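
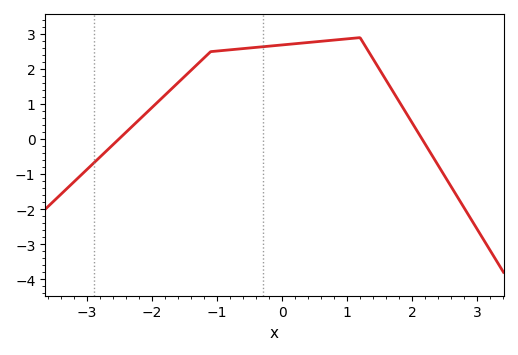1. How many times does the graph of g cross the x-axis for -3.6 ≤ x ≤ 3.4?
2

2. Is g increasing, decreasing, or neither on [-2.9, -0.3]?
increasing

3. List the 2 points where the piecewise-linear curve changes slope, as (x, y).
(-1.1, 2.5); (1.2, 2.9)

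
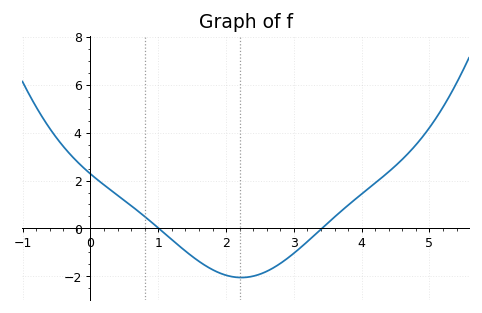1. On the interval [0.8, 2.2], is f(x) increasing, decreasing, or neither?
decreasing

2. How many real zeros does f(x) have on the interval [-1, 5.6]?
2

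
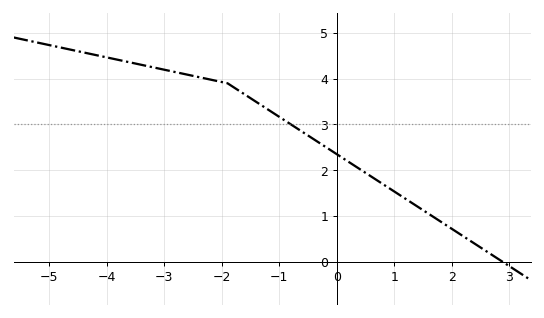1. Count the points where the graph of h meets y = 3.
1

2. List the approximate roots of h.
2.8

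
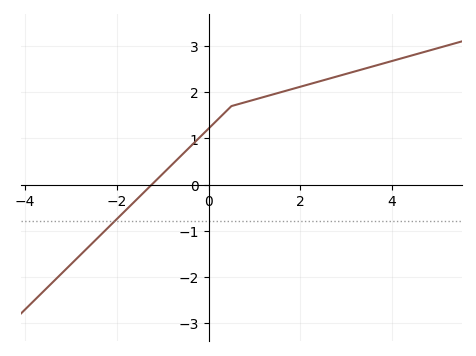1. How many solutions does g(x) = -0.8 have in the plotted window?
1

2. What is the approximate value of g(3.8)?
2.6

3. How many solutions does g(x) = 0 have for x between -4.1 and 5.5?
1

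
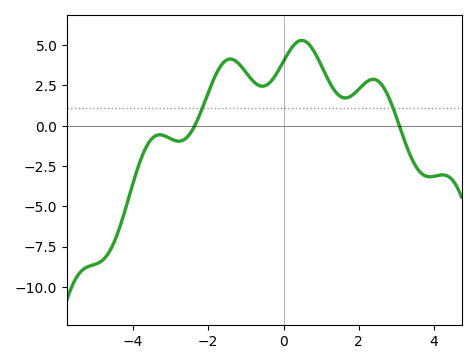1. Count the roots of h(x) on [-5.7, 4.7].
2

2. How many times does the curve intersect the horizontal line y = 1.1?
2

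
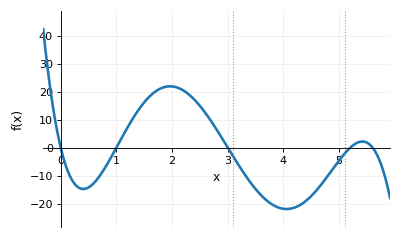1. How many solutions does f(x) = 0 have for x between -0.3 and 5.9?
5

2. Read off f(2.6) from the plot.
12.3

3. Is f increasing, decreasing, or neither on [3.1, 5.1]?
neither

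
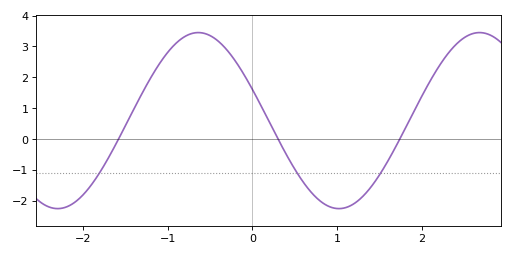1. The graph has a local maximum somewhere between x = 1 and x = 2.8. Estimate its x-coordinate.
2.7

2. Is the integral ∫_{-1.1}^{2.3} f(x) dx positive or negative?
positive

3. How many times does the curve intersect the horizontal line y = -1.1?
3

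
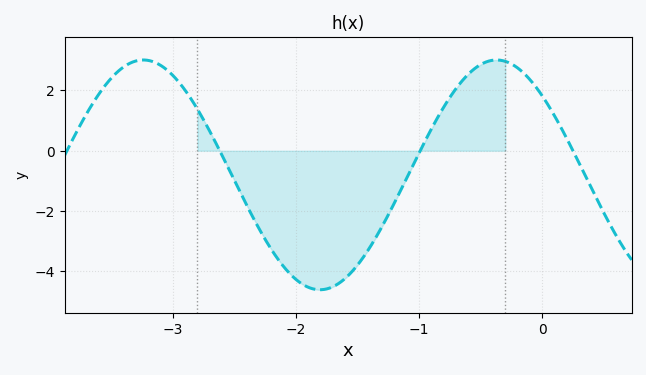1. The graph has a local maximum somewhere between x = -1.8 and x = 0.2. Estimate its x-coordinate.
-0.4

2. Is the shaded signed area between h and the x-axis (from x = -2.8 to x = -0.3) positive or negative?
negative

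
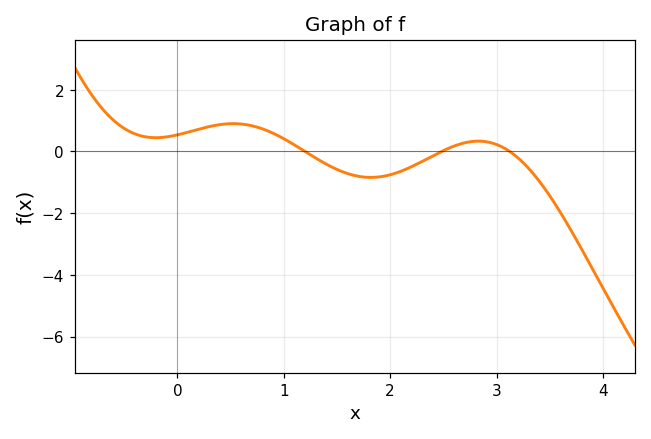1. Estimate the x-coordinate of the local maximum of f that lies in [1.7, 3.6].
2.8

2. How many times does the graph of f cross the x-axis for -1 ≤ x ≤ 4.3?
3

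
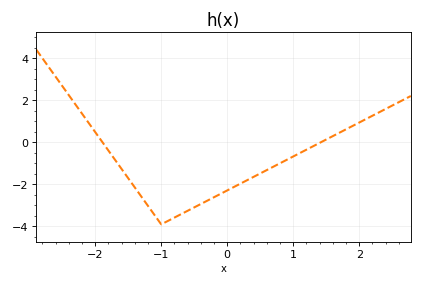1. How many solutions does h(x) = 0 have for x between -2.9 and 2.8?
2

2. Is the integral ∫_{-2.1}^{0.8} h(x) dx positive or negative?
negative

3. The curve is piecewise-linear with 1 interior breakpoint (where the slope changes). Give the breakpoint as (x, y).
(-1, -3.9)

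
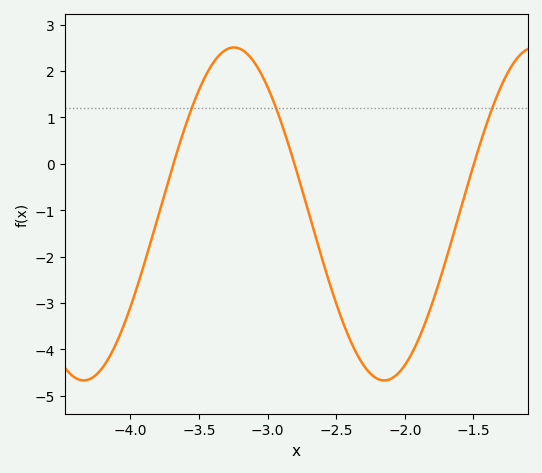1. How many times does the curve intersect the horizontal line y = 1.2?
3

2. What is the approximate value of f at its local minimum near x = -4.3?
-4.67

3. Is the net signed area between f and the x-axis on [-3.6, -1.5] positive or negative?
negative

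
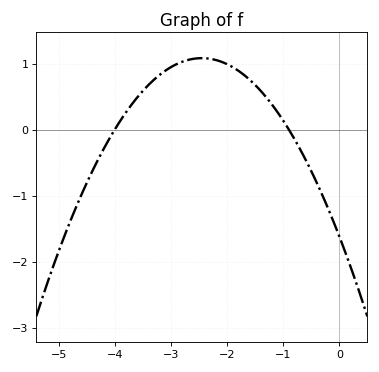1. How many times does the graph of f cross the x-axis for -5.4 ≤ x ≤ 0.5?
2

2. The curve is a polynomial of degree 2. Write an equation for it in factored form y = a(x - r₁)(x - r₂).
y = -0.45(x + 4)(x + 0.9)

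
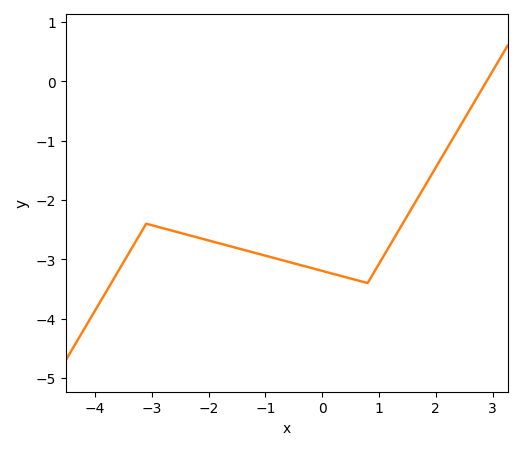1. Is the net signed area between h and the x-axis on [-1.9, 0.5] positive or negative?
negative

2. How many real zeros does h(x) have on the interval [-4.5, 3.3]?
1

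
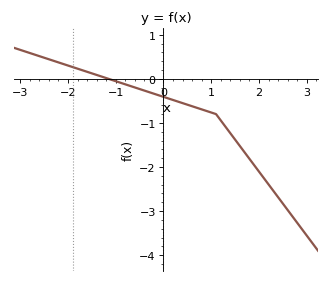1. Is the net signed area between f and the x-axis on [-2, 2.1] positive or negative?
negative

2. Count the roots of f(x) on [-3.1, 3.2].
1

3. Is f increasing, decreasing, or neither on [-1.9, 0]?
decreasing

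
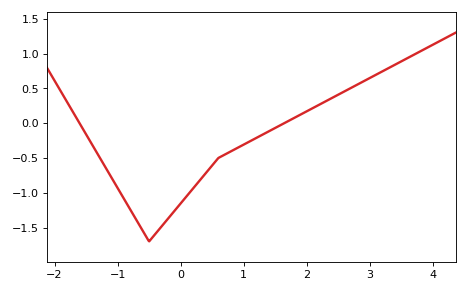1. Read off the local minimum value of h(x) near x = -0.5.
-1.7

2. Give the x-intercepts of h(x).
-1.6, 1.6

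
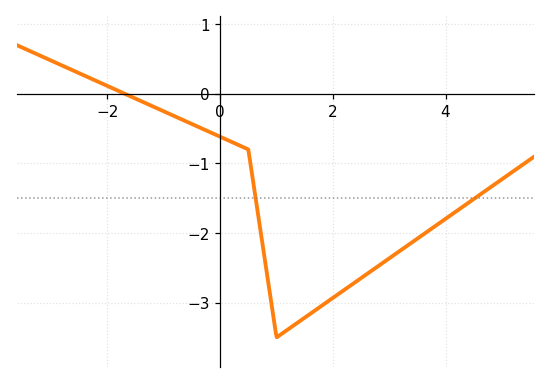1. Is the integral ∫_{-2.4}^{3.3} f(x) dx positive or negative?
negative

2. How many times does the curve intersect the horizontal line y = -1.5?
2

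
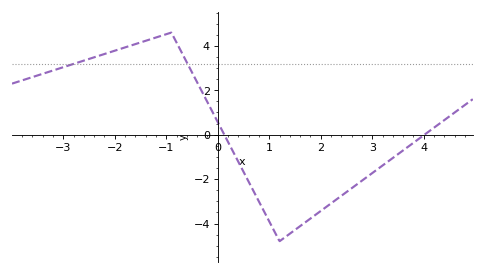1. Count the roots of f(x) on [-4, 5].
2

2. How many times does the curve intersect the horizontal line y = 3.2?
2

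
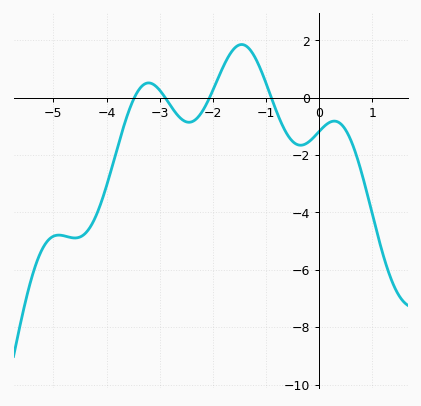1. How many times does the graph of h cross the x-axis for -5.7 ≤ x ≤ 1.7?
4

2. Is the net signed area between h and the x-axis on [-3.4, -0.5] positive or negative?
positive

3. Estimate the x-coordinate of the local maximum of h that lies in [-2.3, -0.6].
-1.5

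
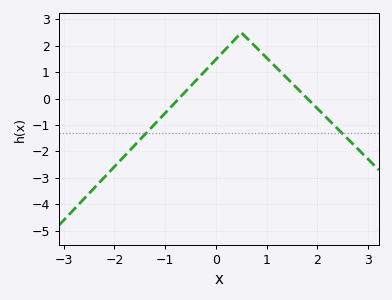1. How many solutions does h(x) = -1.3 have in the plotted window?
2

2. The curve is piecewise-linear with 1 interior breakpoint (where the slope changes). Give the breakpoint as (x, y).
(0.5, 2.5)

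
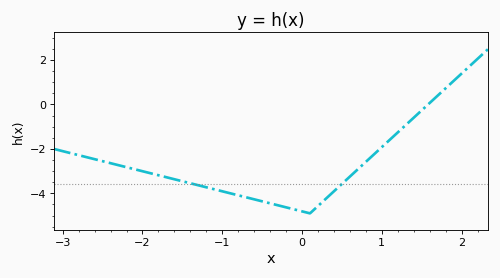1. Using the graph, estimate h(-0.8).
-4.1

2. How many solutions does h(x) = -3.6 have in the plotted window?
2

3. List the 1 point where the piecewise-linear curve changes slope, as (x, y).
(0.1, -4.9)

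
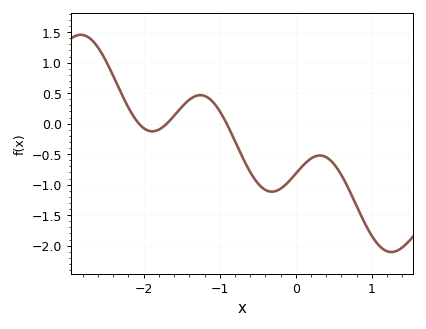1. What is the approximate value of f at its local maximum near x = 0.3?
-0.522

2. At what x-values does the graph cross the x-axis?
-2.06, -1.7, -0.909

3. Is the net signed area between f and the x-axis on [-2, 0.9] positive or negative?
negative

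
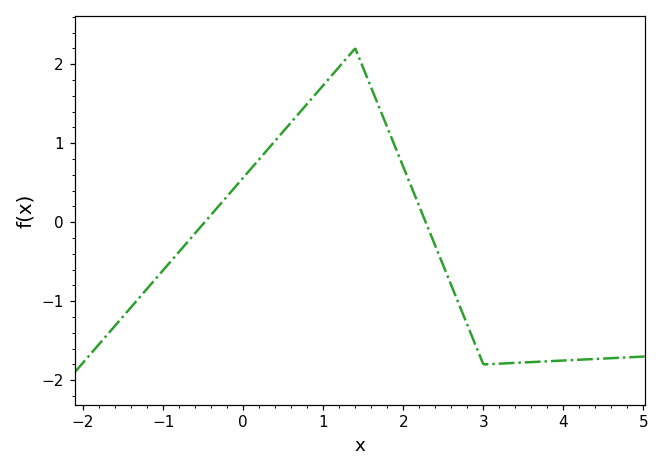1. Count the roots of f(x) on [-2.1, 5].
2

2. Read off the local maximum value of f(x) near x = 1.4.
2.2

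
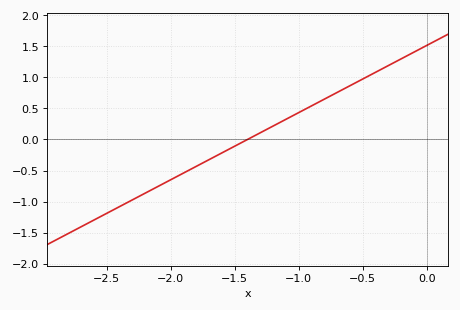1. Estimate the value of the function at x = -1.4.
0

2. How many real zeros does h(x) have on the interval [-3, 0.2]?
1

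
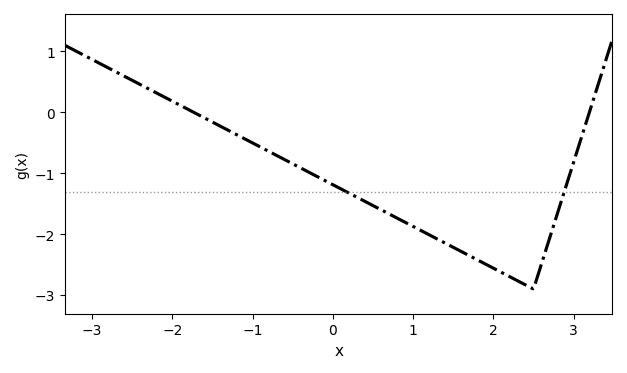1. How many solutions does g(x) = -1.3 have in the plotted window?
2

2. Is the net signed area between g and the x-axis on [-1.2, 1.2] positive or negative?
negative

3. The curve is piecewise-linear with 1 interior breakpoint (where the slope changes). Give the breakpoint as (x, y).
(2.5, -2.9)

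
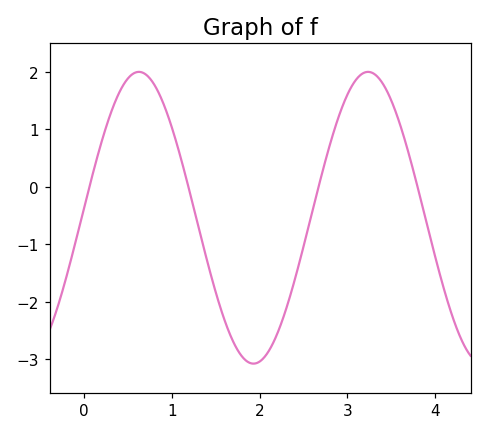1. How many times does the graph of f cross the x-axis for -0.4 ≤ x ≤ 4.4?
4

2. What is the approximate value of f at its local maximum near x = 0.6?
2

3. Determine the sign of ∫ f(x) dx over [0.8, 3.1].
negative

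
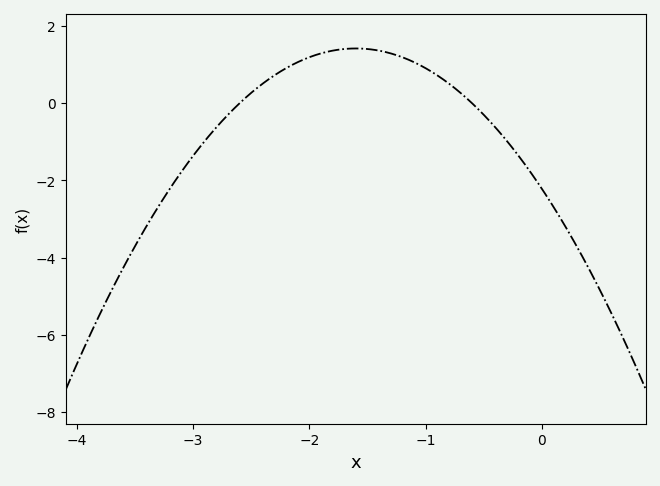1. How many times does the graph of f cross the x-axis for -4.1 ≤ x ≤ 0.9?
2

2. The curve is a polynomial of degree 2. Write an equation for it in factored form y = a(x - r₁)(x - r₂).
y = -1.42(x + 2.6)(x + 0.6)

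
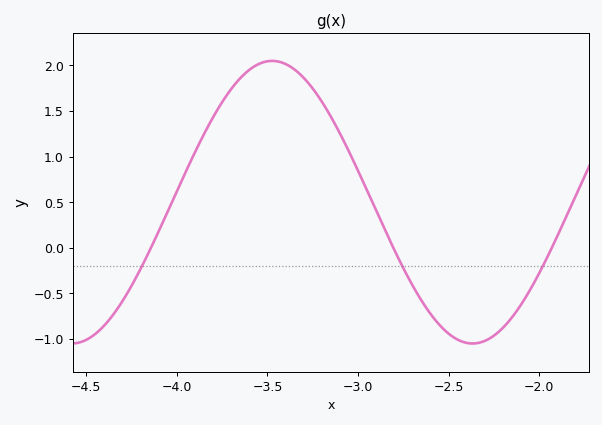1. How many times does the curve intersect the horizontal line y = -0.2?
3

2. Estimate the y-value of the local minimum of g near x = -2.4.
-1.05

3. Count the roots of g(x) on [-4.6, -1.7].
3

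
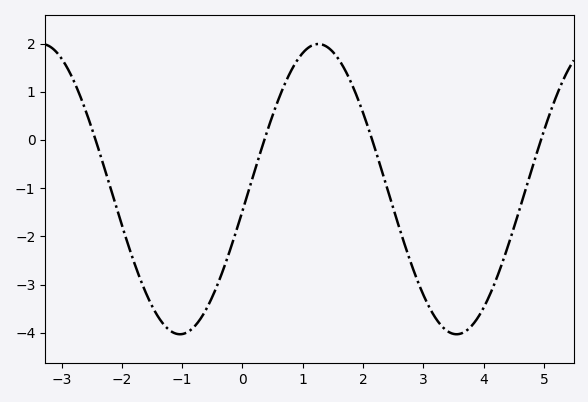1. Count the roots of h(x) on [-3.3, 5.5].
4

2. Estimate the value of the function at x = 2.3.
-0.593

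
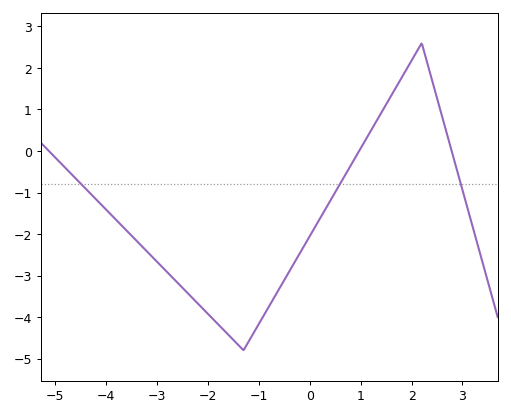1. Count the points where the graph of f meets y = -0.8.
3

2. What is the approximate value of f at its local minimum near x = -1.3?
-4.8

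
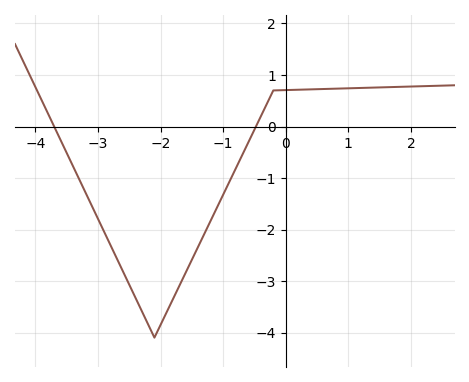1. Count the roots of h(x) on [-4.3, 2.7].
2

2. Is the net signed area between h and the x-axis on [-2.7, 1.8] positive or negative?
negative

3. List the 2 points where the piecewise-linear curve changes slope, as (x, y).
(-2.1, -4.1); (-0.2, 0.7)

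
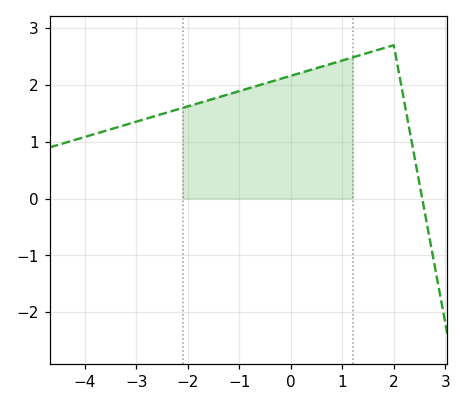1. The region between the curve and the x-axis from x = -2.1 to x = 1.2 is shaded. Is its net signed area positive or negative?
positive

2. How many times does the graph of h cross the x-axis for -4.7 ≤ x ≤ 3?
1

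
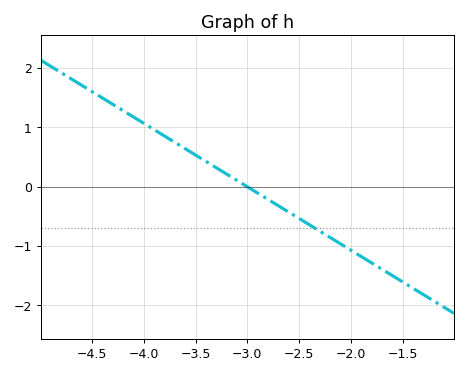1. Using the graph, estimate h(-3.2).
0.2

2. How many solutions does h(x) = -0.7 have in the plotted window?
1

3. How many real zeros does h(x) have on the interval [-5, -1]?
1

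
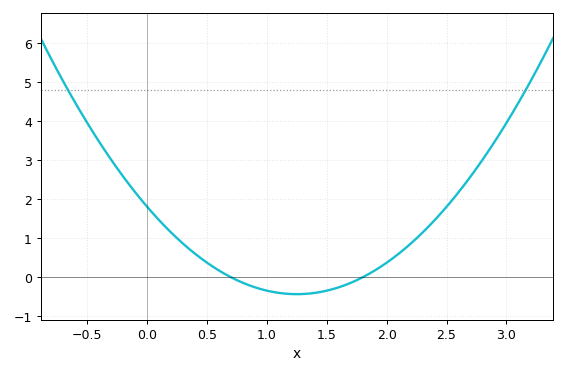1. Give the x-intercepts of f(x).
0.7, 1.8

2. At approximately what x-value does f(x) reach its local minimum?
1.25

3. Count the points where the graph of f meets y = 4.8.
2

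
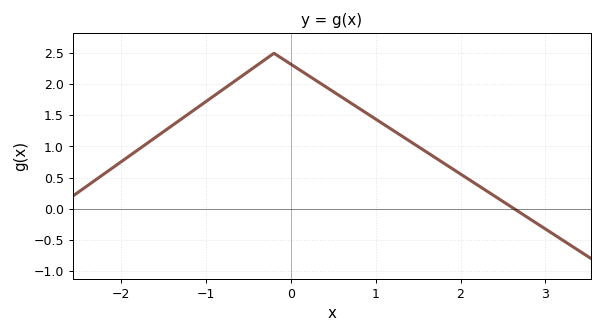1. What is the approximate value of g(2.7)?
-0.05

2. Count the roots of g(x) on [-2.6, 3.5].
1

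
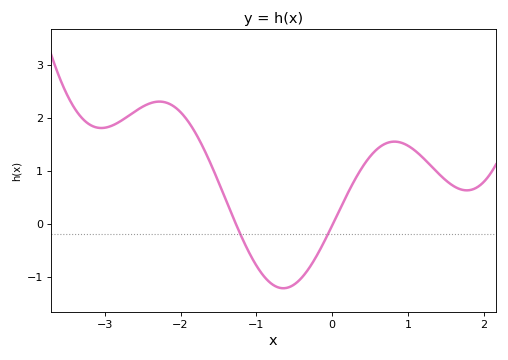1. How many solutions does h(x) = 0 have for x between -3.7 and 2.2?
2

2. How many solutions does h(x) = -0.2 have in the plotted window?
2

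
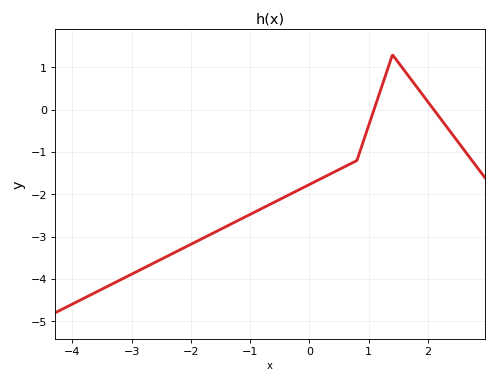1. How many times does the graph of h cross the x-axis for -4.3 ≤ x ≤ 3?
2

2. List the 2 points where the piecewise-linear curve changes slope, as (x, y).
(0.8, -1.2); (1.4, 1.3)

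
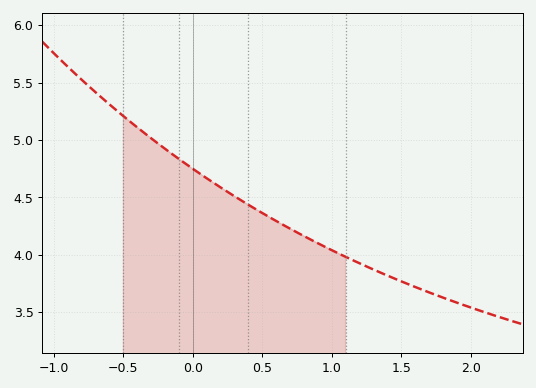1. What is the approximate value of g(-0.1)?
4.85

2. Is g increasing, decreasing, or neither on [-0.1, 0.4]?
decreasing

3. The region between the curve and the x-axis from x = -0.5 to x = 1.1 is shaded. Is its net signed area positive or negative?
positive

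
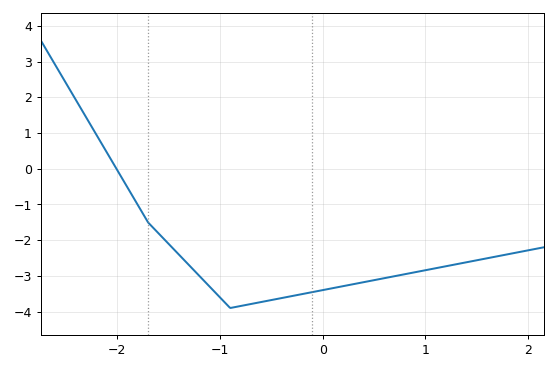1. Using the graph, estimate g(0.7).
-3.01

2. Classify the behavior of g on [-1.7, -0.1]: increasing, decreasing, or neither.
neither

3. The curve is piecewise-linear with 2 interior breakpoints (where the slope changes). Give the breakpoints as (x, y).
(-1.7, -1.5); (-0.9, -3.9)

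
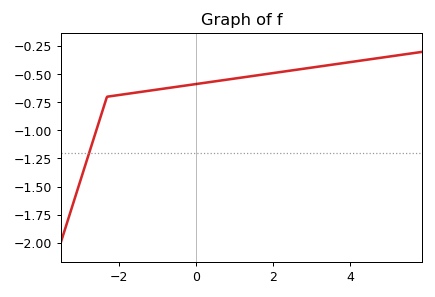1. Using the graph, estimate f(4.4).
-0.38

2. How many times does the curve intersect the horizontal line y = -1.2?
1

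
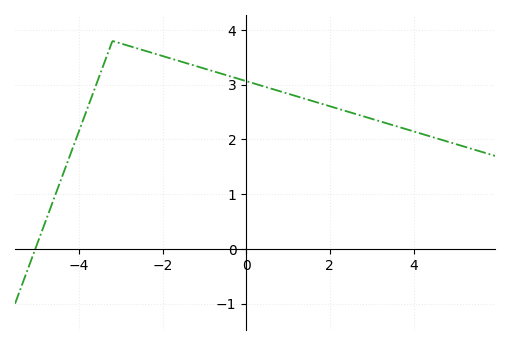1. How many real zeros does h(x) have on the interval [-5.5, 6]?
1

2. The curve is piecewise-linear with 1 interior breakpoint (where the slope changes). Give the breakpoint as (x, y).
(-3.2, 3.8)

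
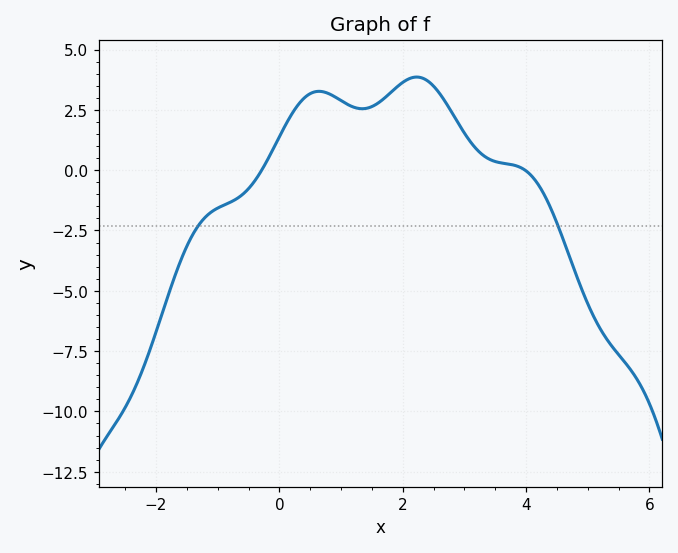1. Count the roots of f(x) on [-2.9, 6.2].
2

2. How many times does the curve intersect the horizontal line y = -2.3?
2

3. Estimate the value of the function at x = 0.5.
3.17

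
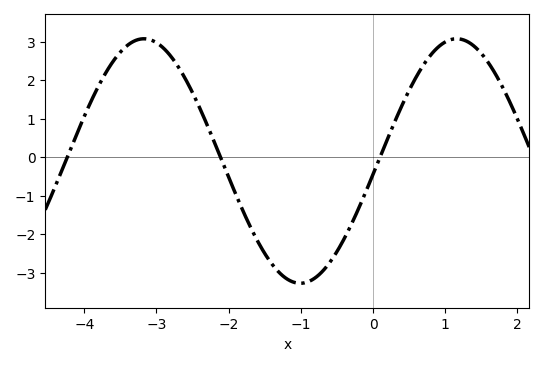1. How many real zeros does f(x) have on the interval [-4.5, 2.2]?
3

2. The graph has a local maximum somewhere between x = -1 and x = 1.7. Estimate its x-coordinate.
1.16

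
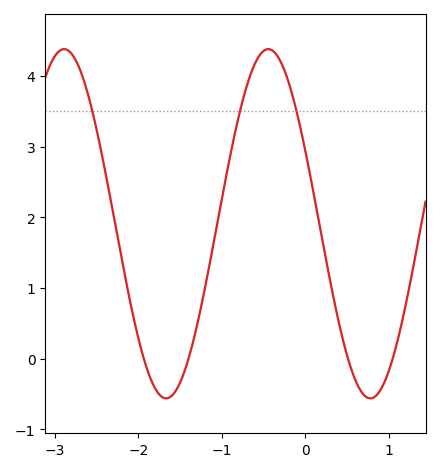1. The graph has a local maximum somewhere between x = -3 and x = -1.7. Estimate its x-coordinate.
-2.89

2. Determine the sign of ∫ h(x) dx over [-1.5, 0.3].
positive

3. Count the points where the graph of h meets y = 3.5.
3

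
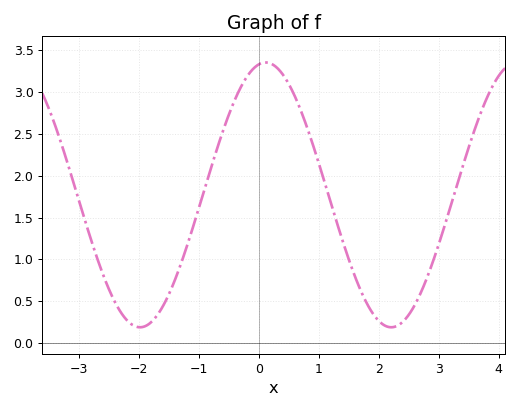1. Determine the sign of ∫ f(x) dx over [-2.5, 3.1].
positive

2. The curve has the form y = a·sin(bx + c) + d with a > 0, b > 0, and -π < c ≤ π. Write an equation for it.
y = 1.58sin(1.5x + 1.4) + 1.77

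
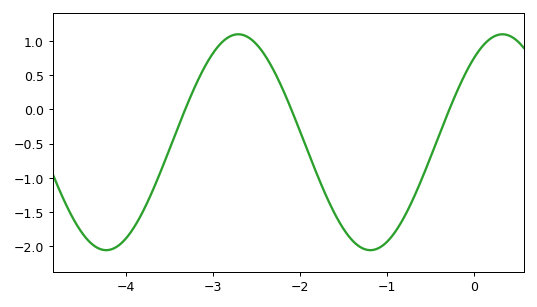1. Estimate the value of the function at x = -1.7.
-1.25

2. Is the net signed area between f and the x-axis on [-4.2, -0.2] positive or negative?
negative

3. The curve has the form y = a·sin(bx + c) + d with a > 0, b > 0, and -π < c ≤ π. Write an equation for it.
y = 1.58sin(2.1x + 0.9) - 0.48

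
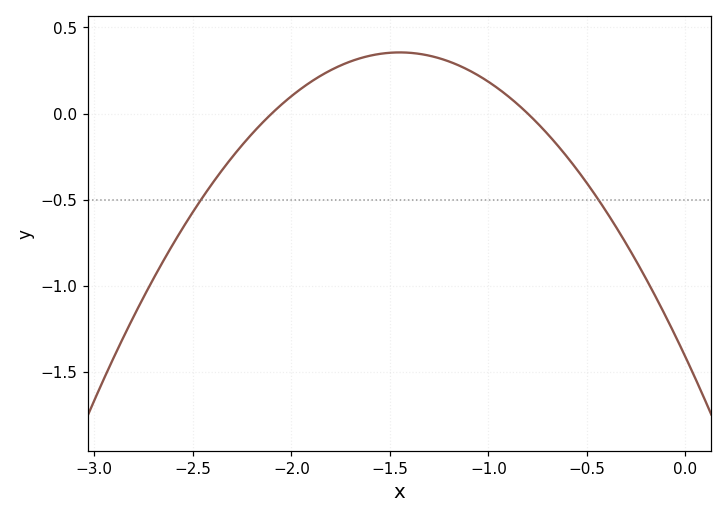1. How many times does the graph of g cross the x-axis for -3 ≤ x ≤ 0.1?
2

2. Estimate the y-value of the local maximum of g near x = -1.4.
0.355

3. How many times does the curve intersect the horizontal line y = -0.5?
2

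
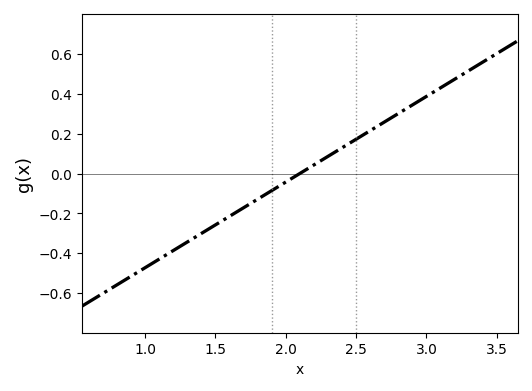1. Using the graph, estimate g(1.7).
-0.172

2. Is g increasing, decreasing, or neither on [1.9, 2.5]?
increasing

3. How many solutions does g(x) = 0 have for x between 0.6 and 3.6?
1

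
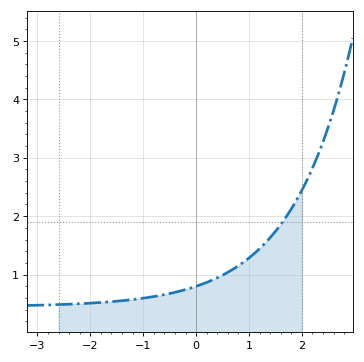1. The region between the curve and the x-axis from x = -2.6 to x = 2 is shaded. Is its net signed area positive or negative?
positive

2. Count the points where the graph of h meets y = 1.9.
1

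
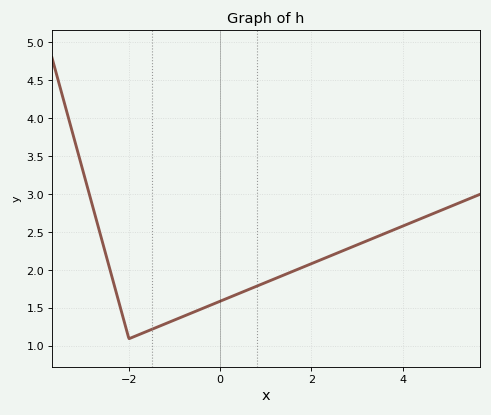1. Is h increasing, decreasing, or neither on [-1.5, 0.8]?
increasing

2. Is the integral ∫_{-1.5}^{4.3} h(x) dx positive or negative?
positive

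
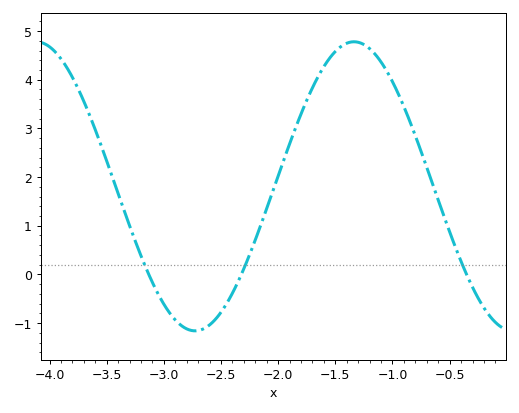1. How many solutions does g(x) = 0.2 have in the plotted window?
3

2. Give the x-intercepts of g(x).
-3.13, -2.32, -0.352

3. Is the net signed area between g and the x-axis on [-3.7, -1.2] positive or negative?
positive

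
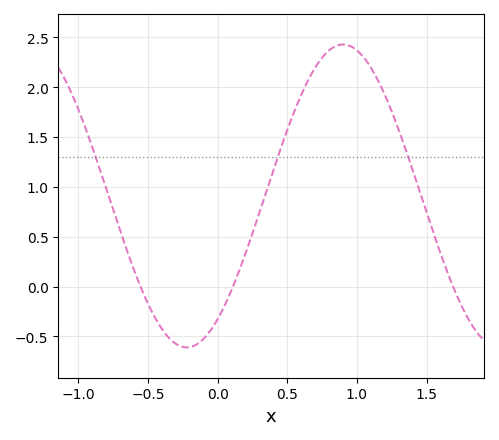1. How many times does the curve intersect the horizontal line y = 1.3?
3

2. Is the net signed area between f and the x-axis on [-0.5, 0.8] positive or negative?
positive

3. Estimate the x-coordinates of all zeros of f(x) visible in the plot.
-0.553, 0.11, 1.69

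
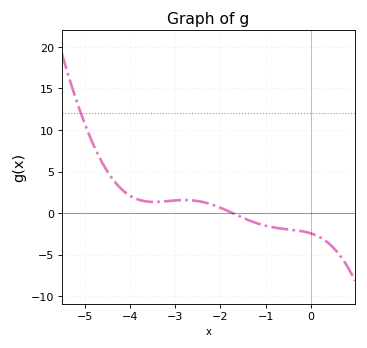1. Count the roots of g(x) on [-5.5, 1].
1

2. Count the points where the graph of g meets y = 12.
1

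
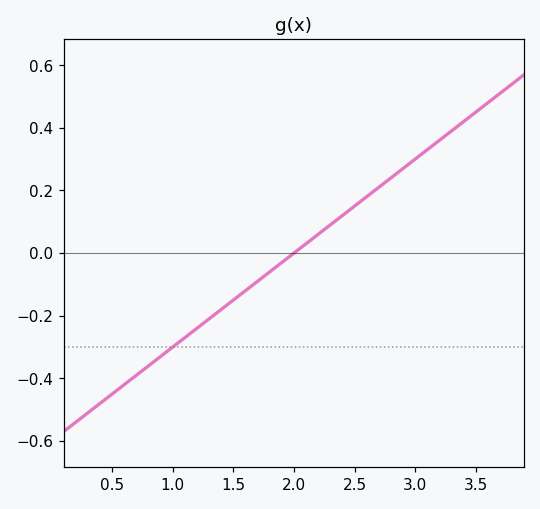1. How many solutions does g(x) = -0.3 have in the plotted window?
1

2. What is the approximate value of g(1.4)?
-0.18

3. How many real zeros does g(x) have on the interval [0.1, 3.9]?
1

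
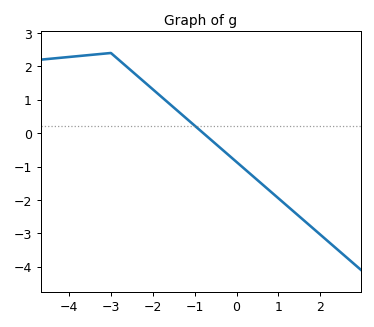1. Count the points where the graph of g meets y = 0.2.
1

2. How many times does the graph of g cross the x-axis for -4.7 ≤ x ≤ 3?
1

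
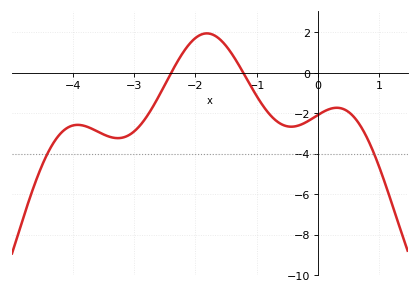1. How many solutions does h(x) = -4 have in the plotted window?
2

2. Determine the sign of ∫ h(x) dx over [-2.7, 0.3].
negative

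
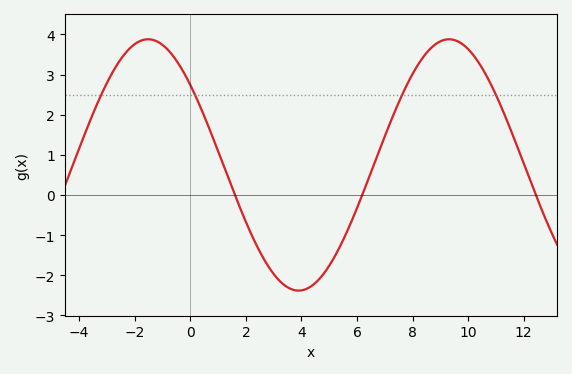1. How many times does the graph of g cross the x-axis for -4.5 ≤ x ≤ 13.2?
3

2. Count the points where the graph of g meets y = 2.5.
4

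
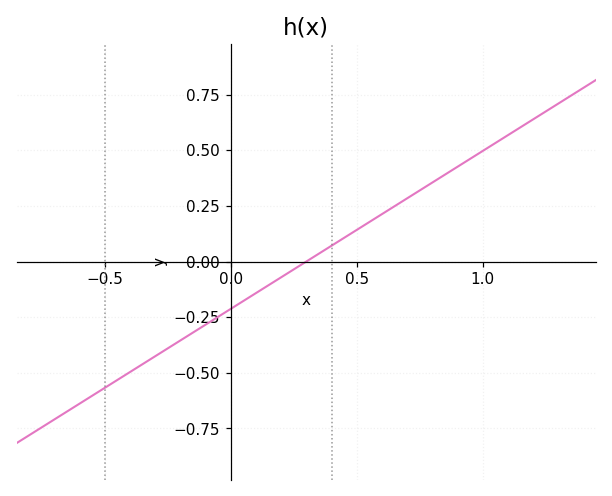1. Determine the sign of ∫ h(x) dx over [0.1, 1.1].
positive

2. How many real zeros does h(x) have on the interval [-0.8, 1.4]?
1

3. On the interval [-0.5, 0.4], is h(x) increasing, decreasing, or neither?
increasing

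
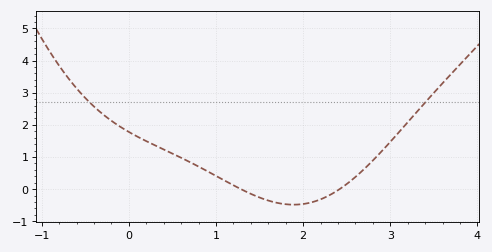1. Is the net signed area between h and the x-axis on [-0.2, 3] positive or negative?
positive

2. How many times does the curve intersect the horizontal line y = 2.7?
2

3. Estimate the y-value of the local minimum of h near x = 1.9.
-0.5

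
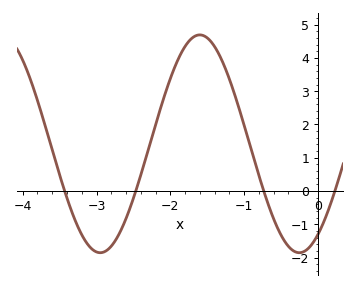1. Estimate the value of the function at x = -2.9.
-1.83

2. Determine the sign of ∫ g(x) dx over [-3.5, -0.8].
positive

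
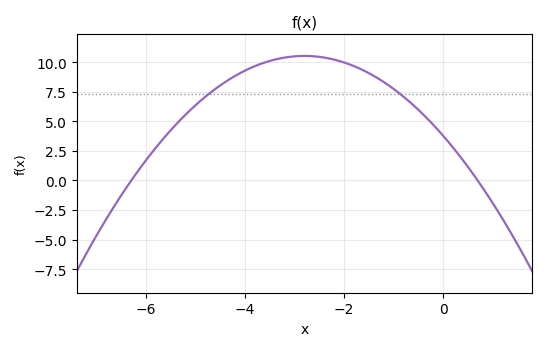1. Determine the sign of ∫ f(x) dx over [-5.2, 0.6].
positive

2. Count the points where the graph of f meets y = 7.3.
2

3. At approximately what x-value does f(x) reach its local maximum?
-2.8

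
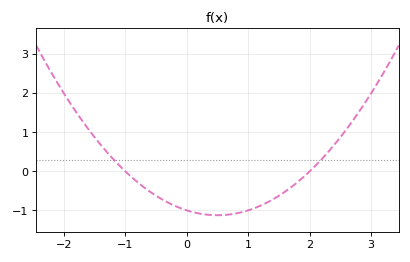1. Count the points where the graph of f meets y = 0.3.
2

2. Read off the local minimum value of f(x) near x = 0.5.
-1.1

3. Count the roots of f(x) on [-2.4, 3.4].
2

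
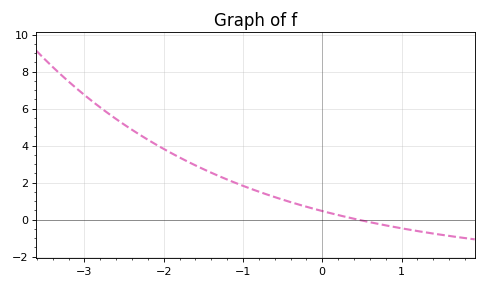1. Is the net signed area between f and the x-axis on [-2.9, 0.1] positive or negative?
positive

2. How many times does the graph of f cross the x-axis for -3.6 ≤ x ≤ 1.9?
1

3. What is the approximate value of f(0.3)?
0.2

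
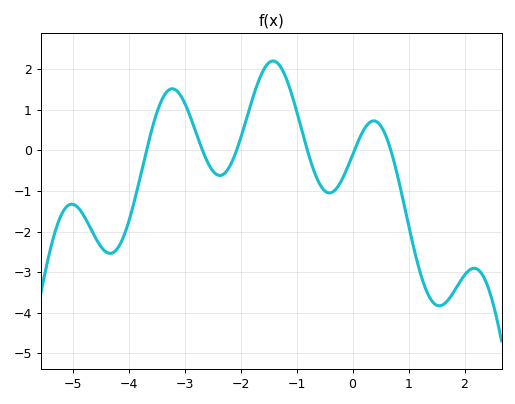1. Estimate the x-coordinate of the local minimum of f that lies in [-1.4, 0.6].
-0.413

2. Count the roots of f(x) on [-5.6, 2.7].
6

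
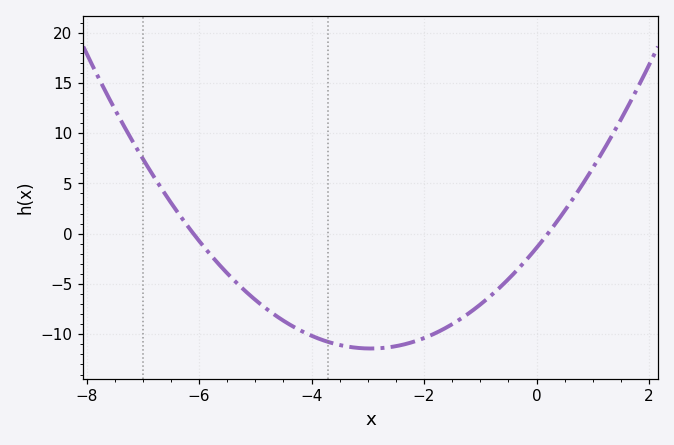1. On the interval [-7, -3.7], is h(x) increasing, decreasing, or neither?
decreasing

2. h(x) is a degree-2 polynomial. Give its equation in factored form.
y = 1.15(x + 6.1)(x - 0.2)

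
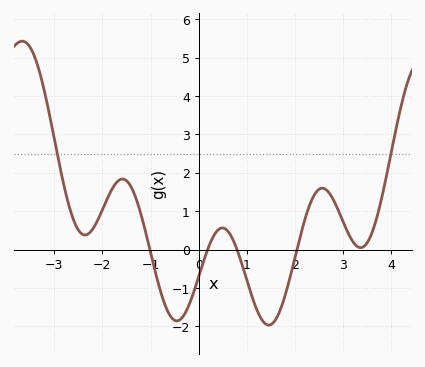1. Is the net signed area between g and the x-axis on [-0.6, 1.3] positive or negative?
negative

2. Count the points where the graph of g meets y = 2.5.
2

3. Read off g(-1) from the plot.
-0.1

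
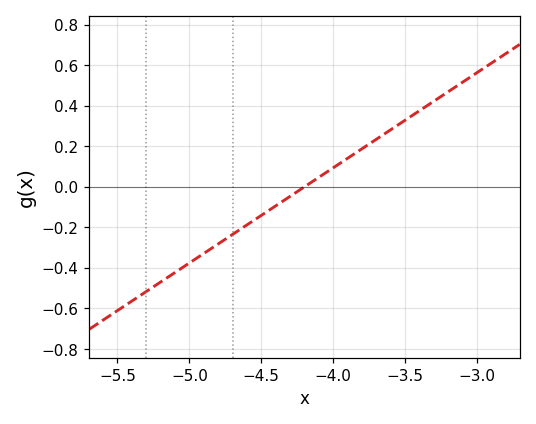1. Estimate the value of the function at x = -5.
-0.38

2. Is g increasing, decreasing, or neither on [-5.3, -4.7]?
increasing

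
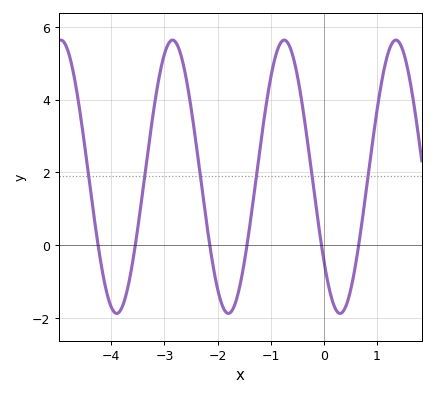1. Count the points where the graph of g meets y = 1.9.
6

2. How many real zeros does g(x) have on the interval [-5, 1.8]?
6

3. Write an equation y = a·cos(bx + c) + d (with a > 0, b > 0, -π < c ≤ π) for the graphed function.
y = 3.76cos(3x + 2.2) + 1.88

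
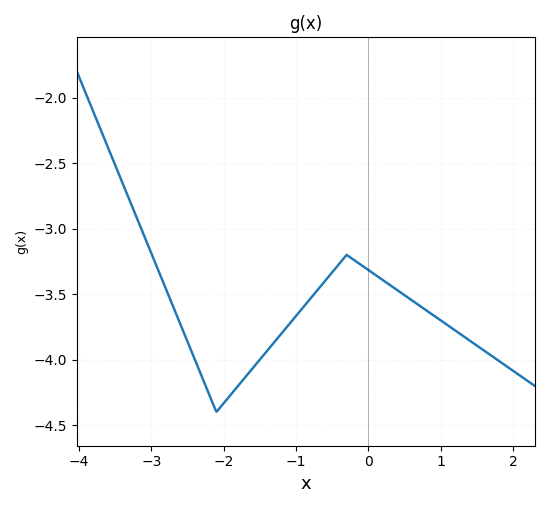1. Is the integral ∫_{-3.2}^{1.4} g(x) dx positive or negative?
negative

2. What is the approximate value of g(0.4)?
-3.45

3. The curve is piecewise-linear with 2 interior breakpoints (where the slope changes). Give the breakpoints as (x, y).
(-2.1, -4.4); (-0.3, -3.2)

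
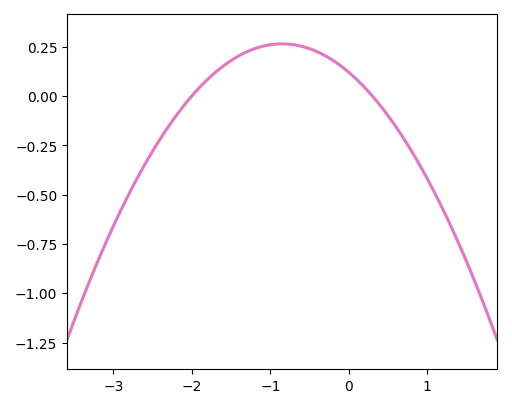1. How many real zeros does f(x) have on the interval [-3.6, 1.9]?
2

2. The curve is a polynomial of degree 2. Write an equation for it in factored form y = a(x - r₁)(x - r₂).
y = -0.2(x + 2)(x - 0.3)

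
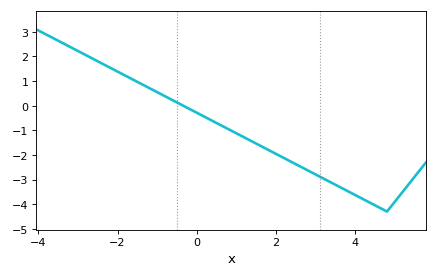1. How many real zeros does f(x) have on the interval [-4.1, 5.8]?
1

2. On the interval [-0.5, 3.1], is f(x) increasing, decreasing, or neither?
decreasing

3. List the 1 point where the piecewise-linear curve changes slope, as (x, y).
(4.8, -4.3)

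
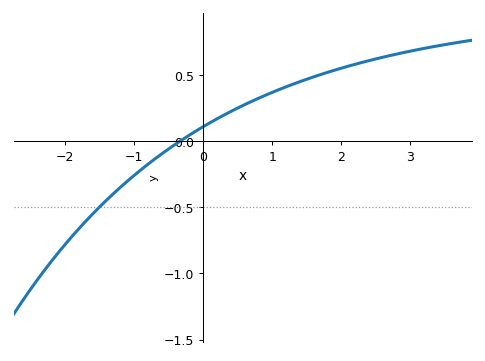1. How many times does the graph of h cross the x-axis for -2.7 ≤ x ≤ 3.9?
1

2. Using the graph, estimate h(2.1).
0.55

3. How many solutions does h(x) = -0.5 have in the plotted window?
1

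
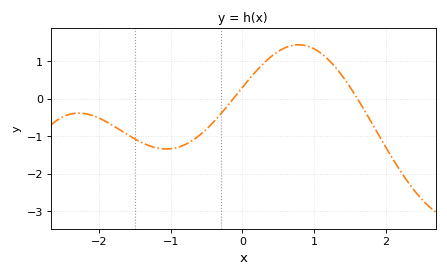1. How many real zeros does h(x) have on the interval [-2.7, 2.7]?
2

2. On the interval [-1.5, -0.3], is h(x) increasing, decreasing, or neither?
neither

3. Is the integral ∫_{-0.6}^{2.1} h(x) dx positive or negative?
positive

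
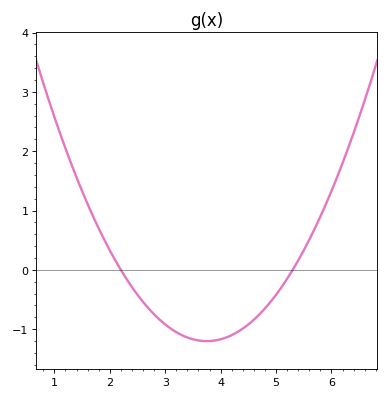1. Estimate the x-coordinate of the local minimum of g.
3.75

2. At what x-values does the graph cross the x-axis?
2.2, 5.3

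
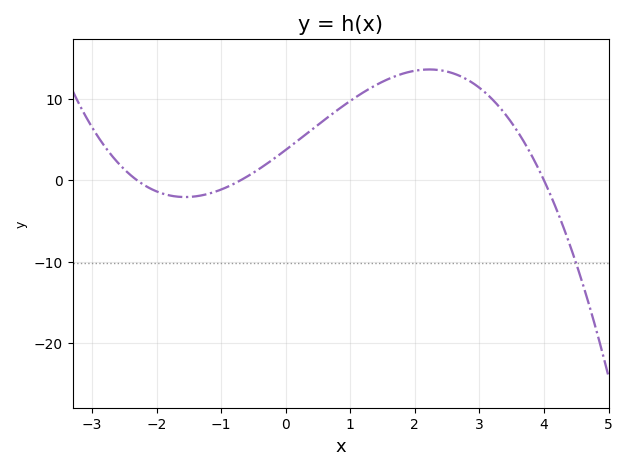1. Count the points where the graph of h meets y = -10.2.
1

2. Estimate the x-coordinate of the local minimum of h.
-1.6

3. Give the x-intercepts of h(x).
-2.4, -0.6, 4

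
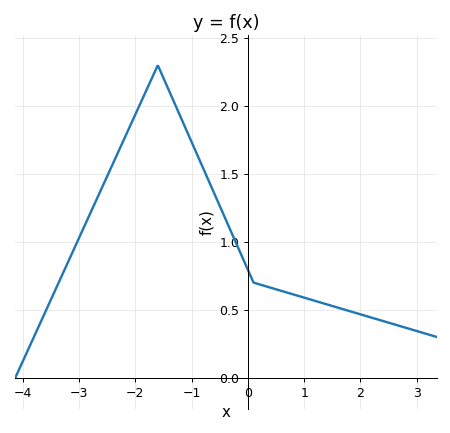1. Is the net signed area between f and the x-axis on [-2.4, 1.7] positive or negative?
positive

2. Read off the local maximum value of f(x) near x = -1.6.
2.3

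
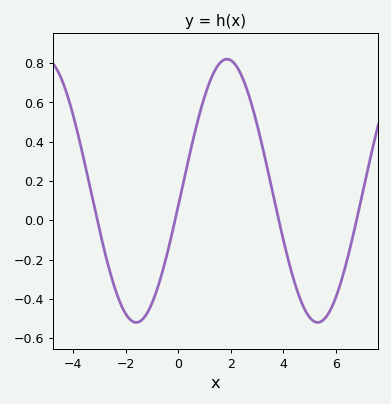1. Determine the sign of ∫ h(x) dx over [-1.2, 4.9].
positive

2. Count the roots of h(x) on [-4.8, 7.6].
4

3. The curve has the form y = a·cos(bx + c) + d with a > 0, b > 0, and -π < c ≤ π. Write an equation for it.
y = 0.67cos(0.91x - 1.7) + 0.15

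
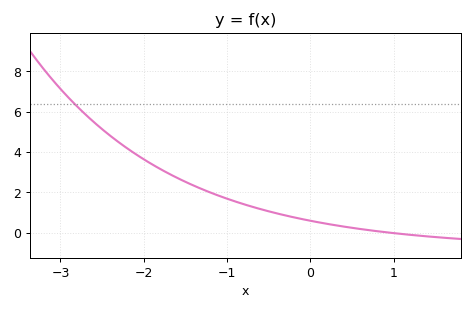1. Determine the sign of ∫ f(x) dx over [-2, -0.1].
positive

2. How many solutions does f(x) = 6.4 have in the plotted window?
1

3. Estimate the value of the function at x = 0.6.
0.191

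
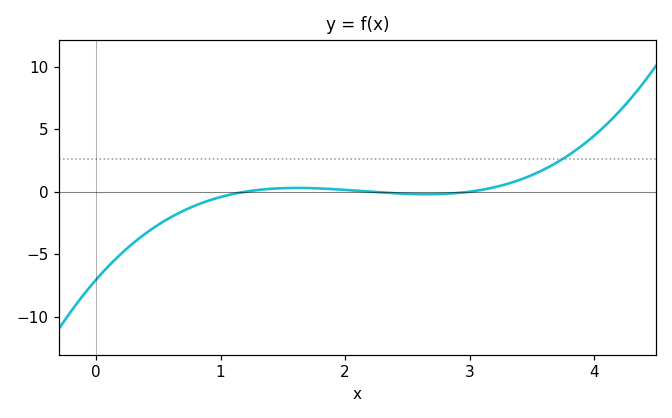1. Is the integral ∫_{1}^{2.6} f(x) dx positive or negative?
positive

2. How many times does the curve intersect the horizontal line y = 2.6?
1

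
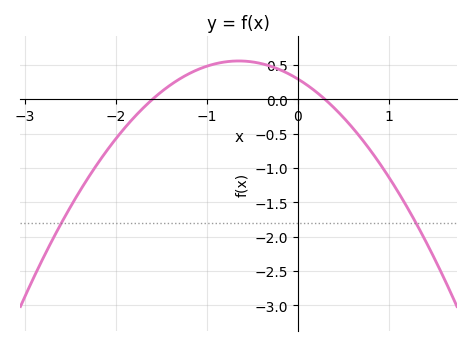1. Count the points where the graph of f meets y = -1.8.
2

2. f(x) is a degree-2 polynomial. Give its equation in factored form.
y = -0.62(x + 1.6)(x - 0.3)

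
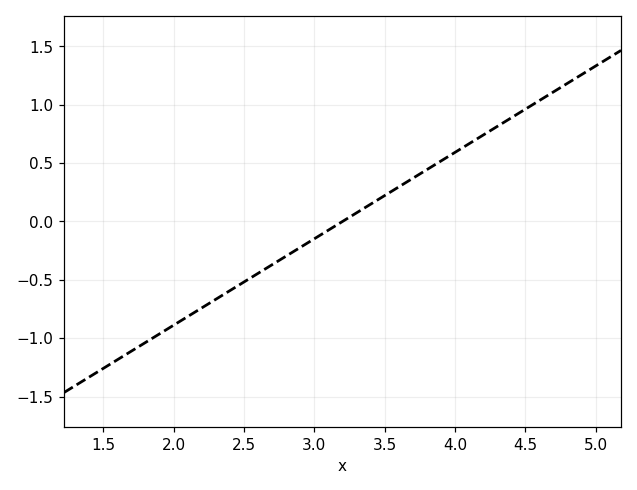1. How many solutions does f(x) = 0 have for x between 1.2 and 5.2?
1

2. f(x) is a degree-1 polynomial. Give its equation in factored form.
y = 0.74(x - 3.2)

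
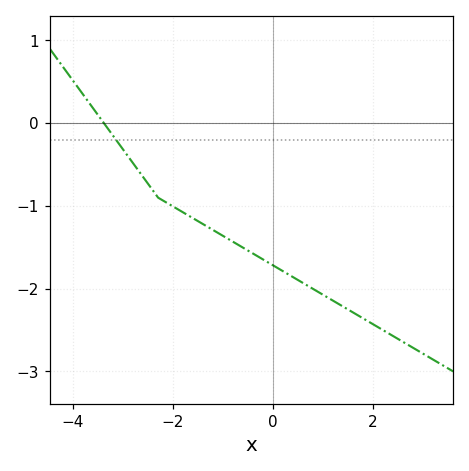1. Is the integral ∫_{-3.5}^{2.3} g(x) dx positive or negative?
negative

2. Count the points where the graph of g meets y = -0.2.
1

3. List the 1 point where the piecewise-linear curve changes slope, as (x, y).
(-2.3, -0.9)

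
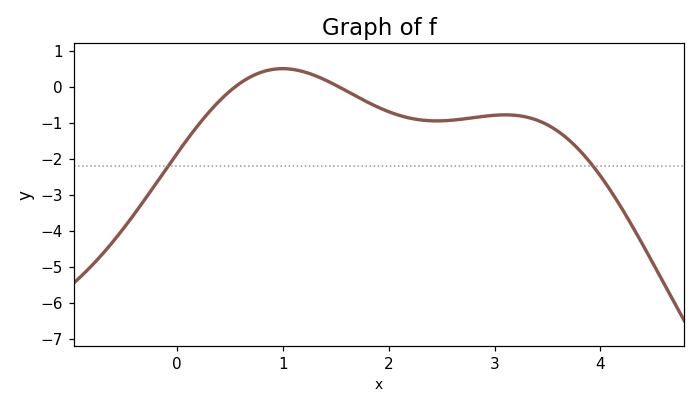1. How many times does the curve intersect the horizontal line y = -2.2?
2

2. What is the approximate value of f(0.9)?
0.5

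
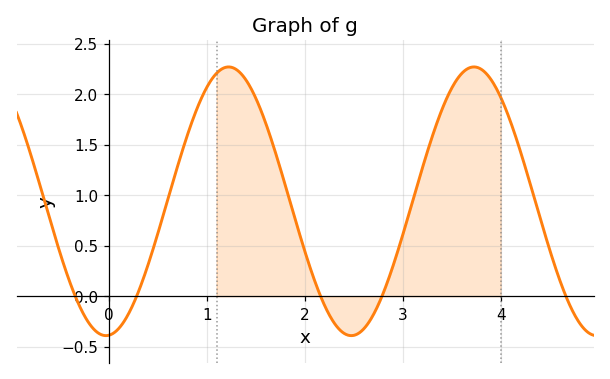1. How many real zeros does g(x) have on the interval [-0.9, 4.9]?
5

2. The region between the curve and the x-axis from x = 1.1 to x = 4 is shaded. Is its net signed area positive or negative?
positive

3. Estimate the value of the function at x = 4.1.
1.75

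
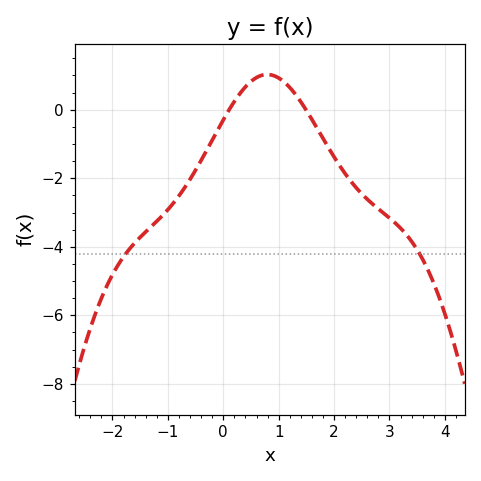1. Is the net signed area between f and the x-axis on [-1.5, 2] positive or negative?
negative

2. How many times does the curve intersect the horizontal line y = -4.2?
2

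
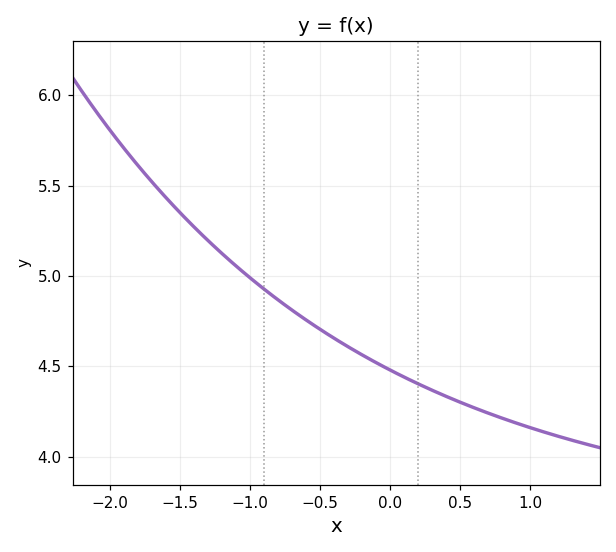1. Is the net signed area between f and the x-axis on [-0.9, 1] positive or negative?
positive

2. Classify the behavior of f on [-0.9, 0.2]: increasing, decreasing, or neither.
decreasing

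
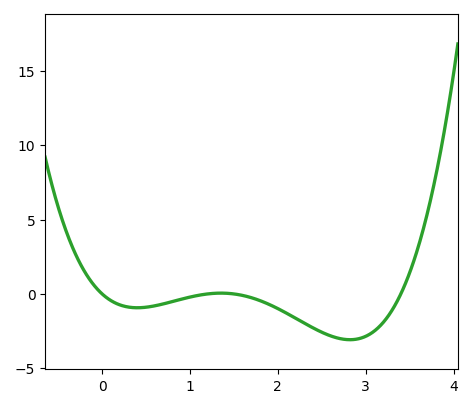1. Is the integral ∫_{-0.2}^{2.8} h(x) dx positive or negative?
negative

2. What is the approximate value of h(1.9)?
-0.5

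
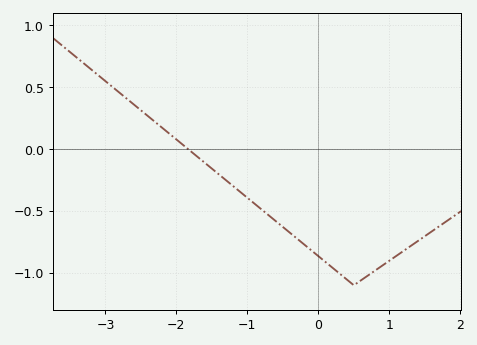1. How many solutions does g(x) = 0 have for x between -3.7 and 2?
1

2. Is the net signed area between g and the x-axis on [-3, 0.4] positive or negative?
negative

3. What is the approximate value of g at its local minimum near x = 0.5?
-1.1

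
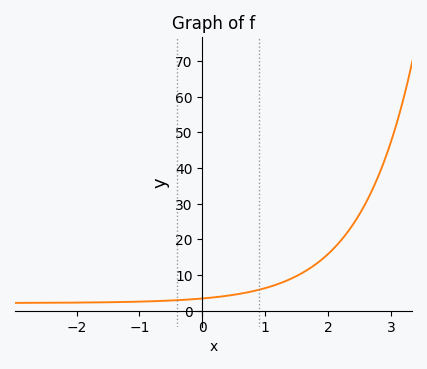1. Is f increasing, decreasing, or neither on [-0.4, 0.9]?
increasing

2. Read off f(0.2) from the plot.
3.77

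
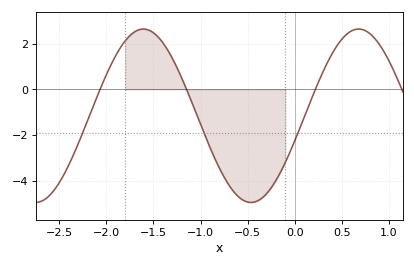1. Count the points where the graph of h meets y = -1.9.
3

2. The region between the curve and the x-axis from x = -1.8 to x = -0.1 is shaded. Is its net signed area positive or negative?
negative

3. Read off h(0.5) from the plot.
2.2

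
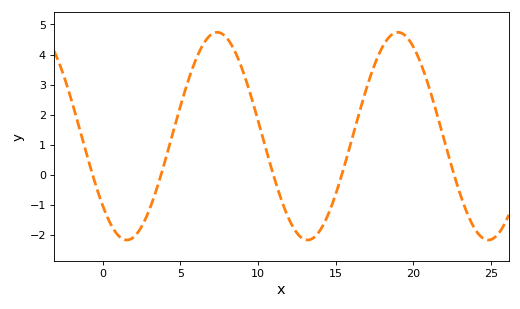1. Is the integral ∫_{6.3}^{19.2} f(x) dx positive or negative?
positive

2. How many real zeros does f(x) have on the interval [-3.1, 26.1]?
5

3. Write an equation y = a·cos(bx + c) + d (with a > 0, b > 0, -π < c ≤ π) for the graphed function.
y = 3.46cos(0.54x + 2.3) + 1.28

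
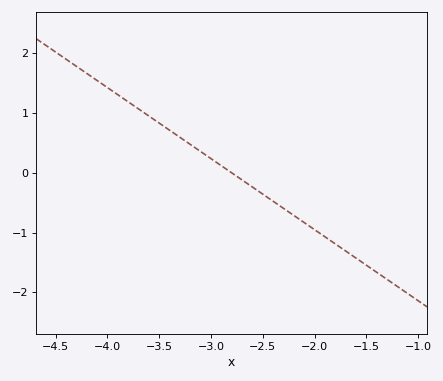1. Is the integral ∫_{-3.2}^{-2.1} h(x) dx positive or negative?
negative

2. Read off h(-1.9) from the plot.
-1.07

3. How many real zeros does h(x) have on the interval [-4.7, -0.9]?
1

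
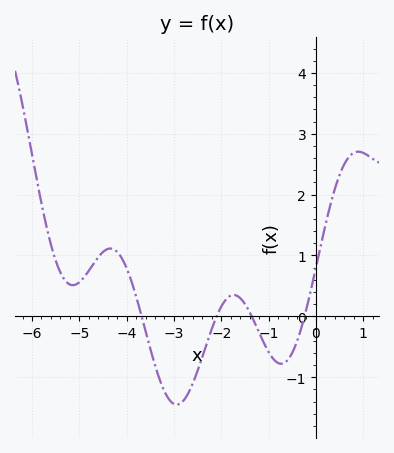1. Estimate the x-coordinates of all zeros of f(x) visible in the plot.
-3.6, -2, -1.4, -0.2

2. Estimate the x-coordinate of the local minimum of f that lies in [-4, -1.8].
-3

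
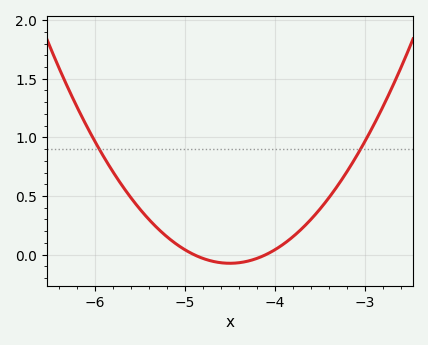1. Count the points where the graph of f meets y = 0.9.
2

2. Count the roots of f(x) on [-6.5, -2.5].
2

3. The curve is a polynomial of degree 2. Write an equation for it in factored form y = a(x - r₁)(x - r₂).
y = 0.46(x + 4.9)(x + 4.1)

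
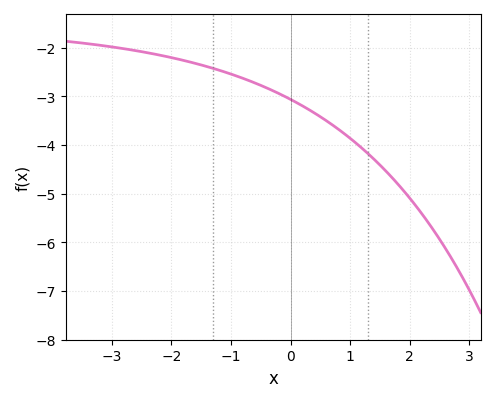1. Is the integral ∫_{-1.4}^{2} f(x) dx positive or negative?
negative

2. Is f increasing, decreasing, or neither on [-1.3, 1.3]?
decreasing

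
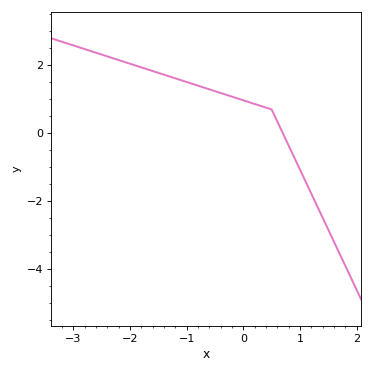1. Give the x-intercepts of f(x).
0.7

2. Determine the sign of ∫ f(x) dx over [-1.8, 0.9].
positive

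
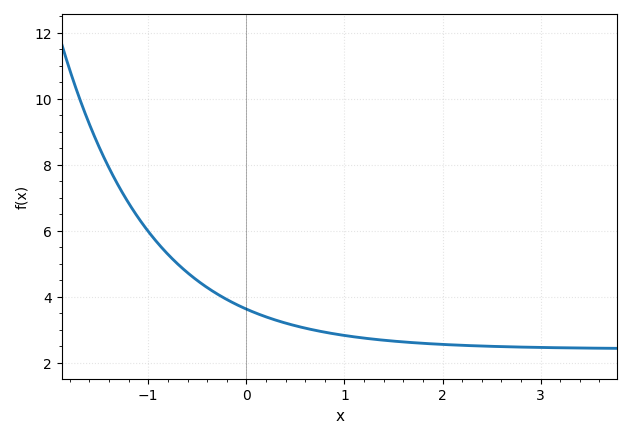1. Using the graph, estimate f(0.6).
3.05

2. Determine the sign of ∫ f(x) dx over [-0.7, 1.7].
positive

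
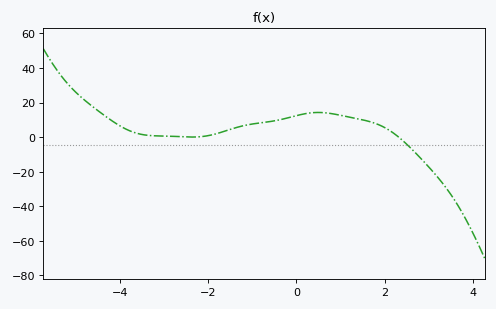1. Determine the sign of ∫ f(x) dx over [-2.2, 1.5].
positive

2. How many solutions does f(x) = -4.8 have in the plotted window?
1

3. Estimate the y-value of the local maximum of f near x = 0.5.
14.3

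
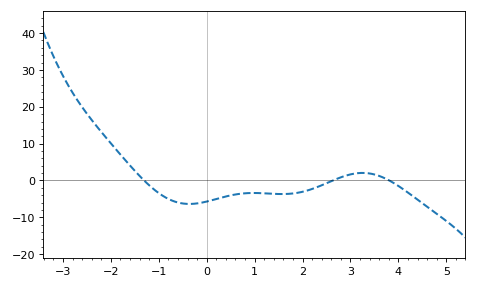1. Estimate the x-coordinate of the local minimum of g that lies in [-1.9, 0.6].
-0.4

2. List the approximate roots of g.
-1.4, 2.6, 3.8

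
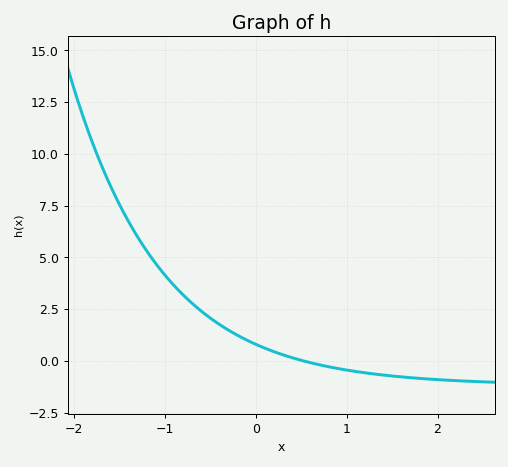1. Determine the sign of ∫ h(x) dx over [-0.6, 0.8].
positive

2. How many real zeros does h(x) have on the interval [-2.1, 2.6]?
1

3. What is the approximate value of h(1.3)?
-0.633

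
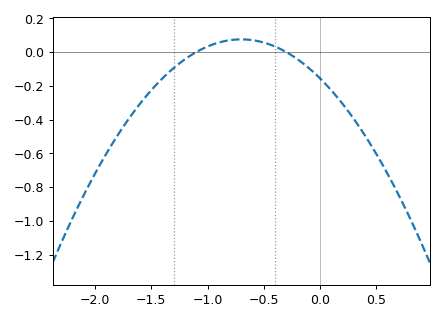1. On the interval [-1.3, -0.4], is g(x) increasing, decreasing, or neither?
neither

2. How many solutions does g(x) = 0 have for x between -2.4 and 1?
2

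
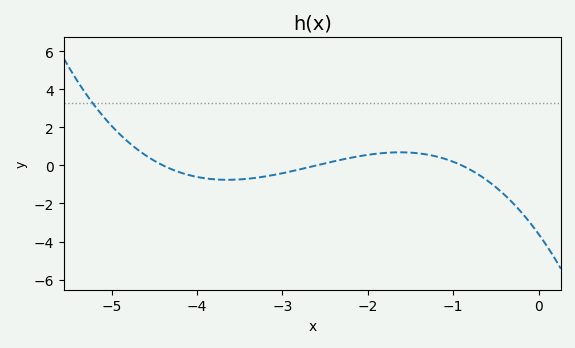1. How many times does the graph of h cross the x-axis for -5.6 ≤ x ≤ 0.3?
3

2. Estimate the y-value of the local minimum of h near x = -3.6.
-0.758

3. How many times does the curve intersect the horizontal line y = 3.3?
1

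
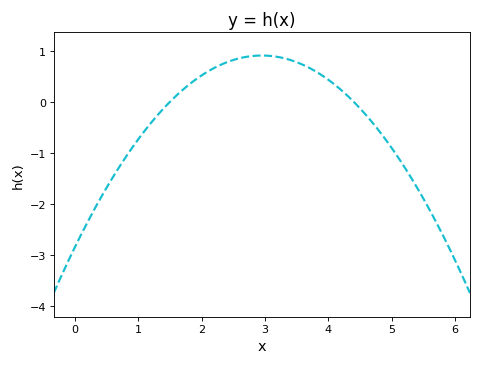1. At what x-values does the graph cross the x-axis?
1.5, 4.4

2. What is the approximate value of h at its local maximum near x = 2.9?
0.9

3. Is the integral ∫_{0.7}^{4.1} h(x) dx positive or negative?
positive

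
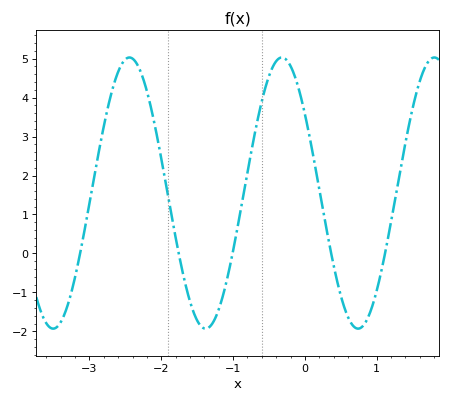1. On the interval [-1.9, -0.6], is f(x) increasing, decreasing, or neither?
neither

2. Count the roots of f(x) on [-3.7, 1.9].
5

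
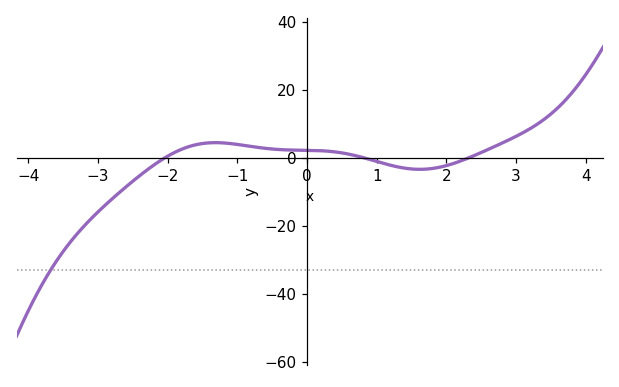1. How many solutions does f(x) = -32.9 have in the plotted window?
1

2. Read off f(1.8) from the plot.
-4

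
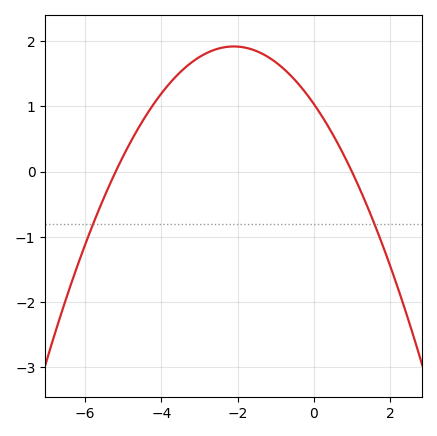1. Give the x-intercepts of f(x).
-5.2, 1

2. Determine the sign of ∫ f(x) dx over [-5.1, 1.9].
positive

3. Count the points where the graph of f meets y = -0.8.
2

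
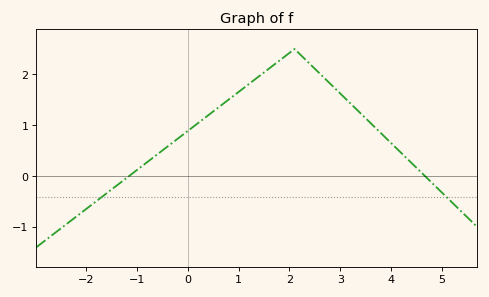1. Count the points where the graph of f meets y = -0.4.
2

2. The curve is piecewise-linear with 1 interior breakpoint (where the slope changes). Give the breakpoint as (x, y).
(2.1, 2.5)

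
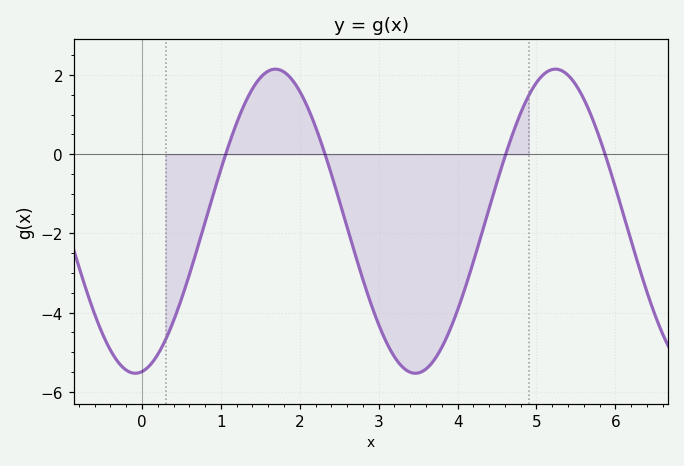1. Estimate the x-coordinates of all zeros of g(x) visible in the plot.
1, 2.4, 4.6, 5.8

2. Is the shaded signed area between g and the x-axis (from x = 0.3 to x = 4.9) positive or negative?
negative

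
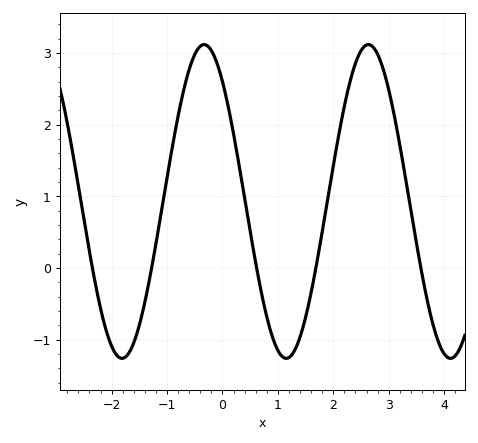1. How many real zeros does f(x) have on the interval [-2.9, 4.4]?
5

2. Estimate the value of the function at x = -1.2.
0.339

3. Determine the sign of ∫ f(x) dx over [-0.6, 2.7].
positive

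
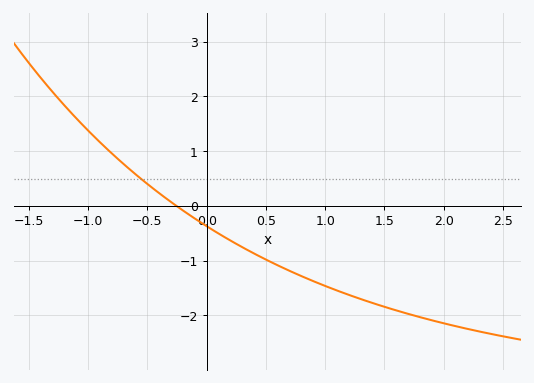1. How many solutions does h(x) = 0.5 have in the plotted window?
1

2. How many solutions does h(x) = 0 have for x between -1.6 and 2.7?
1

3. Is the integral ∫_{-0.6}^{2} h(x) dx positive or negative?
negative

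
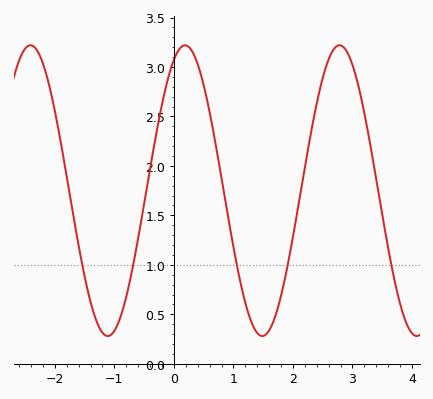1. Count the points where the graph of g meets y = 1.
5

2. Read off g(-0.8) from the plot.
0.7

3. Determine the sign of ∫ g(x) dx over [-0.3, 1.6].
positive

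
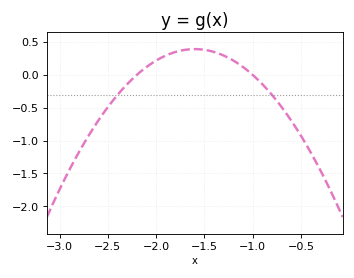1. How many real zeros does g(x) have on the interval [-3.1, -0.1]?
2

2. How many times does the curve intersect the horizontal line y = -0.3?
2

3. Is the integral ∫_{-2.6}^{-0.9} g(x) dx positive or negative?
positive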